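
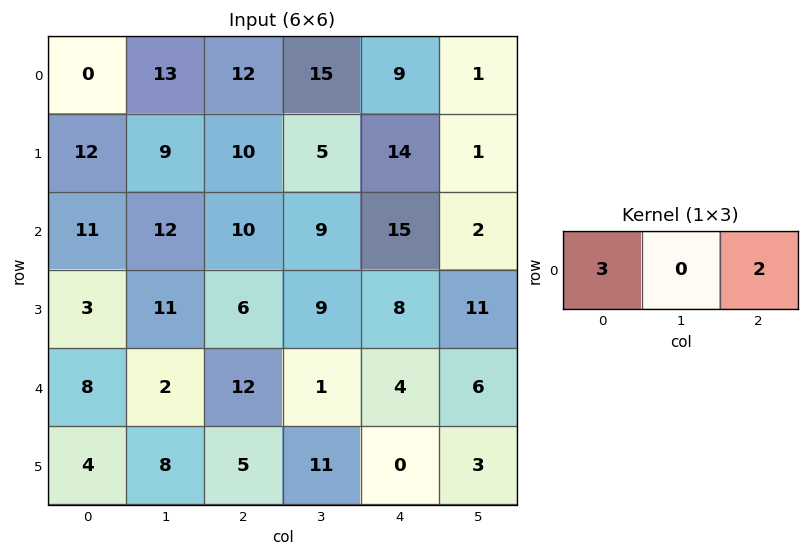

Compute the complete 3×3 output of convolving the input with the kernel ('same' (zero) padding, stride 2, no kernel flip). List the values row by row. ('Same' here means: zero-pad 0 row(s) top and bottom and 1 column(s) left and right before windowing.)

26 69 47
24 54 31
4 8 15

Output[0,0]: The receptive field on the zero-padded input at this output position is [0 0 13]. Elementwise product with the kernel and sum: 0·3 + 13·2.
Output[0,1]: The receptive field on the zero-padded input at this output position is [13 12 15]. Elementwise product with the kernel and sum: 13·3 + 15·2.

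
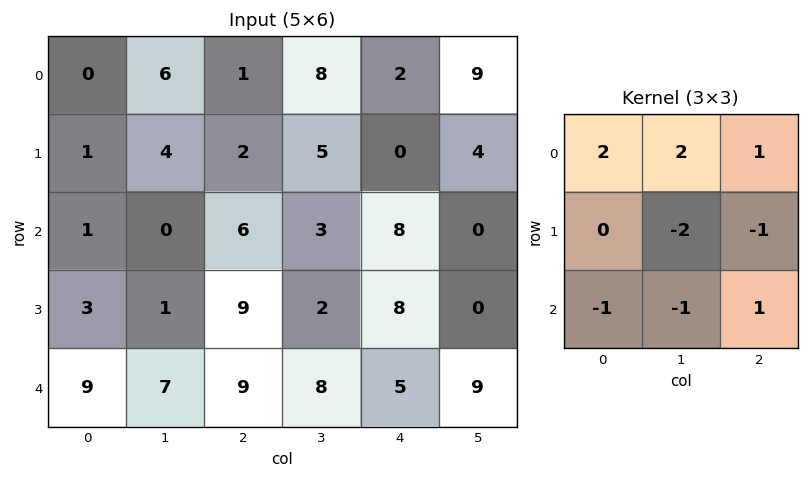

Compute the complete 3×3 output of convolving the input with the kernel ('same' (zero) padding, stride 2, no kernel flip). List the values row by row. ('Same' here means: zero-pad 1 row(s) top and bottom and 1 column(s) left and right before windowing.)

-3 -11 -14
2 -6 -12
-18 -4 1

Output[0,0]: The receptive field on the zero-padded input at this output position is [0 0 0 / 0 0 6 / 0 1 4]. Elementwise product with the kernel and sum: 0·2 + 0·2 + 0·1 + 0·-2 + 6·-1 + 0·-1 + 1·-1 + 4·1.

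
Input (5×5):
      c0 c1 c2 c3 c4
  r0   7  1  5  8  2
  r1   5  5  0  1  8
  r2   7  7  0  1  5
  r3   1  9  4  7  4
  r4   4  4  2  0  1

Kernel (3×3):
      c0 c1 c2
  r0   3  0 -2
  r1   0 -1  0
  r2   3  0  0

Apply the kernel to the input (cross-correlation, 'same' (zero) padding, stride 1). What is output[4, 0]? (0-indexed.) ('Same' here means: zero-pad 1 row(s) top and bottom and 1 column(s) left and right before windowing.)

-22

The receptive field on the zero-padded input at this output position is [0 1 9 / 0 4 4 / 0 0 0]. Elementwise product with the kernel and sum: 0·3 + 9·-2 + 4·-1 + 0·3.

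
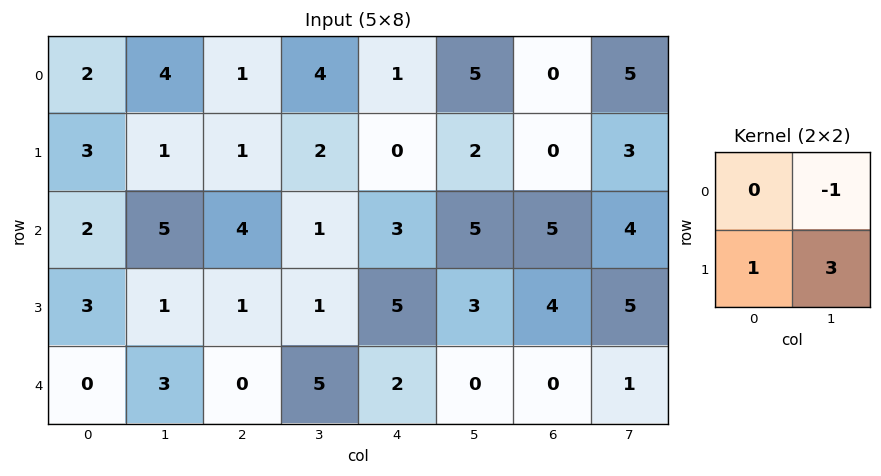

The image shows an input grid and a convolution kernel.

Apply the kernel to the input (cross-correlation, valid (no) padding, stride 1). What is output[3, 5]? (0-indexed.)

-4

The receptive field on the input at this output position is [3 4 / 0 0]. Elementwise product with the kernel and sum: 4·-1 + 0·1 + 0·3.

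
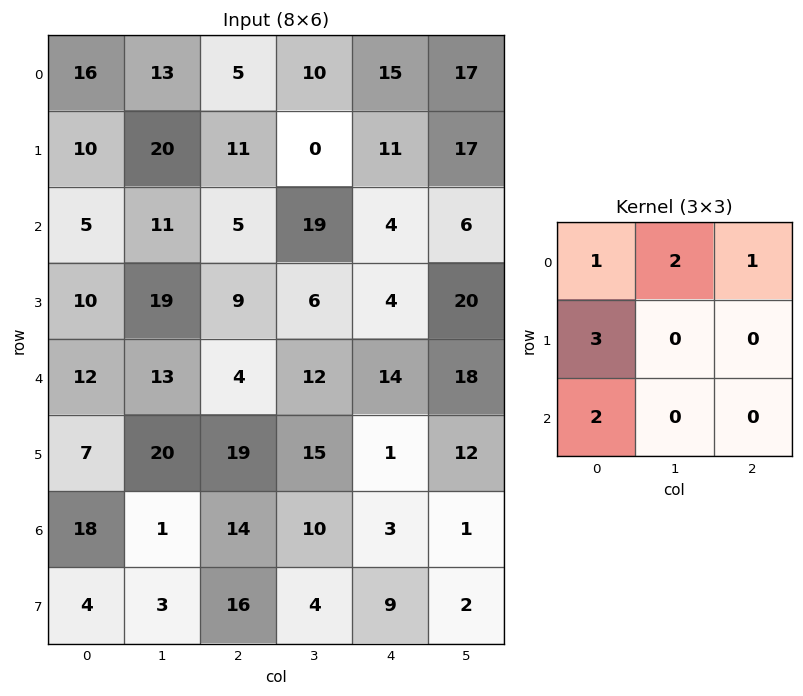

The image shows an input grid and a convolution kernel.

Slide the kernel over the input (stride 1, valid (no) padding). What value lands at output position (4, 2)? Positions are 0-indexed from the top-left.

127

The receptive field on the input at this output position is [4 12 14 / 19 15 1 / 14 10 3]. Elementwise product with the kernel and sum: 4·1 + 12·2 + 14·1 + 19·3 + 14·2.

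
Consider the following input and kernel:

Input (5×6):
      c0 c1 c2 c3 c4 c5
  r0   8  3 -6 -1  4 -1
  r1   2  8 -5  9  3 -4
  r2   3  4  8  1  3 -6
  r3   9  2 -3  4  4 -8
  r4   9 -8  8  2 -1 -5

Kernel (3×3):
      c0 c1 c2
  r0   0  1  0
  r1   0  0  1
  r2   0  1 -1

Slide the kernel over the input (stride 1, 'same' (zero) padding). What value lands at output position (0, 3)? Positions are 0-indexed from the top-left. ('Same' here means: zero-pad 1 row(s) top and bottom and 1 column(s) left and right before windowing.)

10

The receptive field on the zero-padded input at this output position is [0 0 0 / -6 -1 4 / -5 9 3]. Elementwise product with the kernel and sum: 0·1 + 4·1 + 9·1 + 3·-1.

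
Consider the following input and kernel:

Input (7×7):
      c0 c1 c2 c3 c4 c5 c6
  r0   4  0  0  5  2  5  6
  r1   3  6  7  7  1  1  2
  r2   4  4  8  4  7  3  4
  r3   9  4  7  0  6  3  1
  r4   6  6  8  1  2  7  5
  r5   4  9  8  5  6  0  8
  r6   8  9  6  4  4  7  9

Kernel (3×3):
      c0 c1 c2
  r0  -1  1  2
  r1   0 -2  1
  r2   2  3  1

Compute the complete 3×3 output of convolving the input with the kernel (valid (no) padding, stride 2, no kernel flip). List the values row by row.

19 31 42
53 37 29
55 21 61

Output[0,0]: The receptive field on the input at this output position is [4 0 0 / 3 6 7 / 4 4 8]. Elementwise product with the kernel and sum: 4·-1 + 0·1 + 0·2 + 6·-2 + 7·1 + 4·2 + 4·3 + 8·1.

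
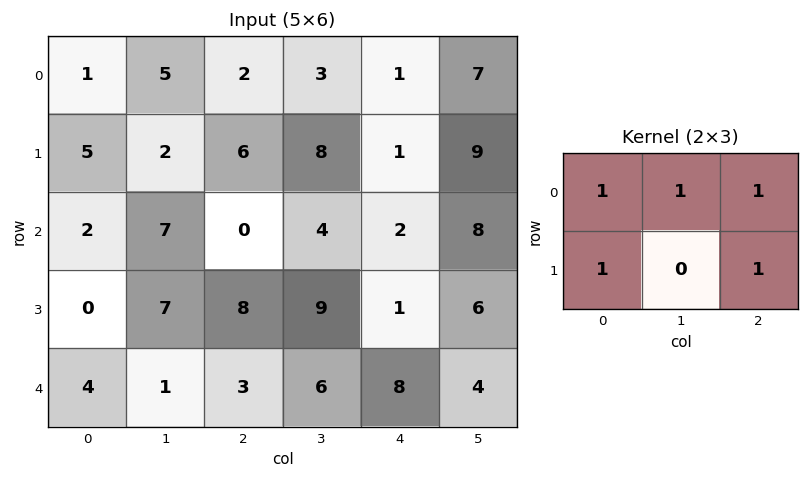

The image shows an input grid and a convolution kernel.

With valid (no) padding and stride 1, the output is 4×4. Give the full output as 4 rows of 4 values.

Output[0,0]: The receptive field on the input at this output position is [1 5 2 / 5 2 6]. Elementwise product with the kernel and sum: 1·1 + 5·1 + 2·1 + 5·1 + 6·1.
Output[0,1]: The receptive field on the input at this output position is [5 2 3 / 2 6 8]. Elementwise product with the kernel and sum: 5·1 + 2·1 + 3·1 + 2·1 + 8·1.

19 20 13 28
15 27 17 30
17 27 15 29
22 31 29 26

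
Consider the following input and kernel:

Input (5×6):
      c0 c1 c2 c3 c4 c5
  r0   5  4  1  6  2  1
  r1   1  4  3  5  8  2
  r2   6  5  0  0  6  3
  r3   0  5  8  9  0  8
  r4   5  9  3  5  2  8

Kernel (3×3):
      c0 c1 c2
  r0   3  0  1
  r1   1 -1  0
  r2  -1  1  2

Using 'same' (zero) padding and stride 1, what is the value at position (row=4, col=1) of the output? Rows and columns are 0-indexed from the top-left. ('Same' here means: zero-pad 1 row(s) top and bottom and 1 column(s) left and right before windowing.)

4

The receptive field on the zero-padded input at this output position is [0 5 8 / 5 9 3 / 0 0 0]. Elementwise product with the kernel and sum: 0·3 + 8·1 + 5·1 + 9·-1 + 0·-1 + 0·1 + 0·2.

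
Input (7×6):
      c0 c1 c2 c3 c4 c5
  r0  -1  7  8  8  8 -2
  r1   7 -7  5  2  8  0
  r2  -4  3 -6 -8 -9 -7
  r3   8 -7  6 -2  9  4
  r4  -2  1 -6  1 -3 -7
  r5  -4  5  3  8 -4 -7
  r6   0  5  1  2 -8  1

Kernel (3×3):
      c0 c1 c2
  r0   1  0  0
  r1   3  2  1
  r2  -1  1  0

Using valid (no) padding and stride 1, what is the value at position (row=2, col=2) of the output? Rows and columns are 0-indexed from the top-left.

24

The receptive field on the input at this output position is [-6 -8 -9 / 6 -2 9 / -6 1 -3]. Elementwise product with the kernel and sum: -6·1 + 6·3 + -2·2 + 9·1 + -6·-1 + 1·1.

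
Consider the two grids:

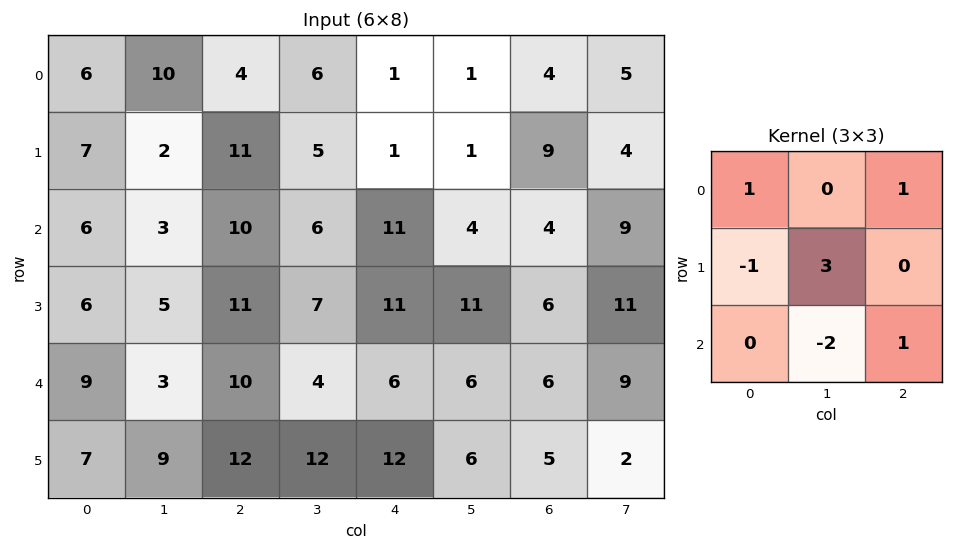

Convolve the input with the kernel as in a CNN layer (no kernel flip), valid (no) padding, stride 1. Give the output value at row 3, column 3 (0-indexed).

The receptive field on the input at this output position is [7 11 11 / 4 6 6 / 12 12 6]. Elementwise product with the kernel and sum: 7·1 + 11·1 + 4·-1 + 6·3 + 12·-2 + 6·1.

14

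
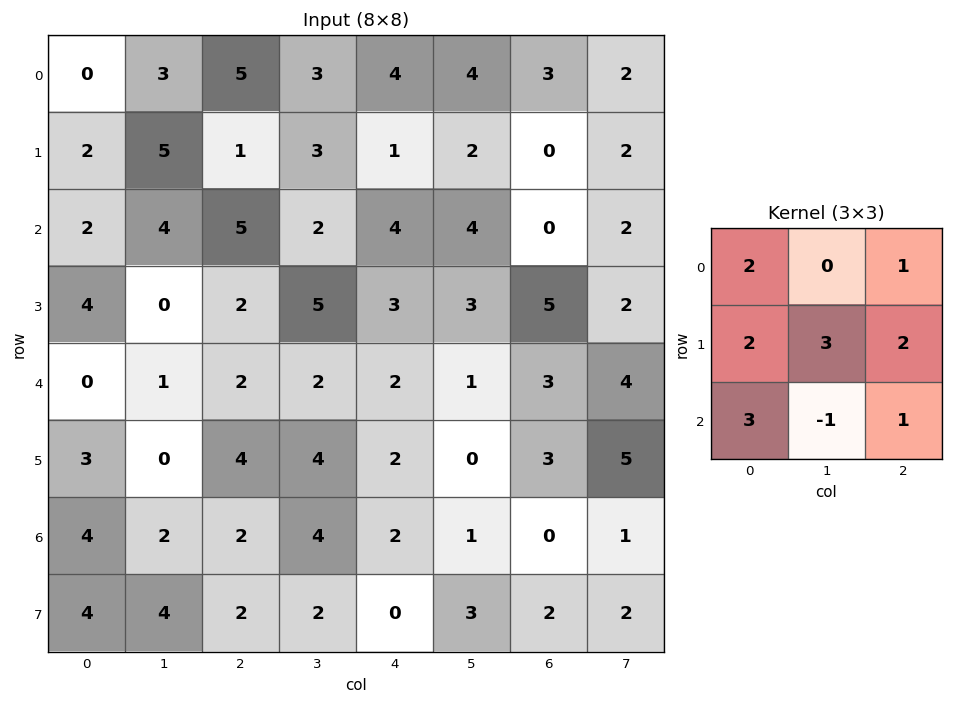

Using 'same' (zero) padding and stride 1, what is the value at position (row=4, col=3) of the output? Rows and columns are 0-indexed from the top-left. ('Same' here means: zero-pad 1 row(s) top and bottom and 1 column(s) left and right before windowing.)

31

The receptive field on the zero-padded input at this output position is [2 5 3 / 2 2 2 / 4 4 2]. Elementwise product with the kernel and sum: 2·2 + 3·1 + 2·2 + 2·3 + 2·2 + 4·3 + 4·-1 + 2·1.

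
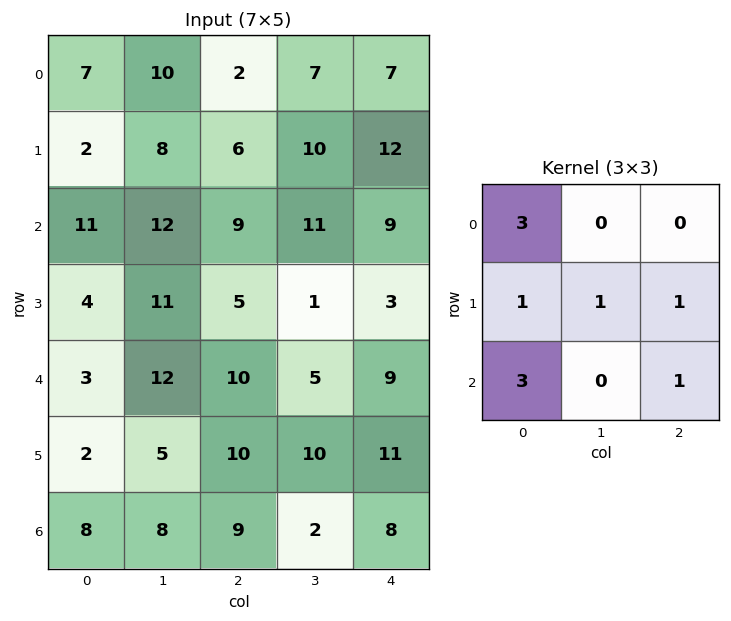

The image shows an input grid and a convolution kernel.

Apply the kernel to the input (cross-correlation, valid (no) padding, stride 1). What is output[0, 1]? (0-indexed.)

101

The receptive field on the input at this output position is [10 2 7 / 8 6 10 / 12 9 11]. Elementwise product with the kernel and sum: 10·3 + 8·1 + 6·1 + 10·1 + 12·3 + 11·1.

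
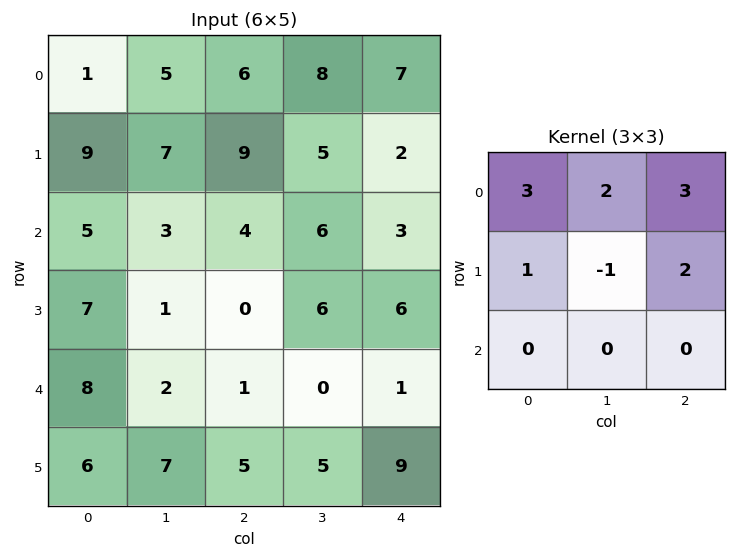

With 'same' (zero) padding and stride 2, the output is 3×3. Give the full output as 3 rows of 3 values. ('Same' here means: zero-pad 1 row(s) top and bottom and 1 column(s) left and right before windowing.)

Output[0,0]: The receptive field on the zero-padded input at this output position is [0 0 0 / 0 1 5 / 0 9 7]. Elementwise product with the kernel and sum: 0·3 + 0·2 + 0·3 + 0·1 + 1·-1 + 5·2.

9 15 1
40 65 22
13 22 29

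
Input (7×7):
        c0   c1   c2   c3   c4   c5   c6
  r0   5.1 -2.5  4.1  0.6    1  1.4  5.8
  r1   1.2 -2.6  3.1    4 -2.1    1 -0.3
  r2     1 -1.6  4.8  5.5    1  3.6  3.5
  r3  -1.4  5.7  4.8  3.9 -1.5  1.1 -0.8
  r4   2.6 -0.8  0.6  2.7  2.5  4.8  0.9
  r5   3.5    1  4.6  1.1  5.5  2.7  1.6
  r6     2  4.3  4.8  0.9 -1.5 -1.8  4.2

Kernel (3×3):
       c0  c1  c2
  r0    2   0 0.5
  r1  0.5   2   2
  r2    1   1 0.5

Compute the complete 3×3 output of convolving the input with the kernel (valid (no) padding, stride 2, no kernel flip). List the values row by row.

Output[0,0]: The receptive field on the input at this output position is [5.1 -2.5 4.1 / 1.2 -2.6 3.1 / 1 -1.6 4.8]. Elementwise product with the kernel and sum: 5.1·2 + 4.1·0.5 + 1.2·0.5 + -2.6·2 + 3.1·2 + 1·1 + -1.6·1 + 4.8·0.5.
Output[0,1]: The receptive field on the input at this output position is [4.1 0.6 1 / 3.1 4 -2.1 / 4.8 5.5 1]. Elementwise product with the kernel and sum: 4.1·2 + 1·0.5 + 3.1·0.5 + 4·2 + -2.1·2 + 4.8·1 + 5.5·1 + 1·0.5.

15.65 24.85 11.6
26.8 21.85 11.35
27.15 22.9 15.6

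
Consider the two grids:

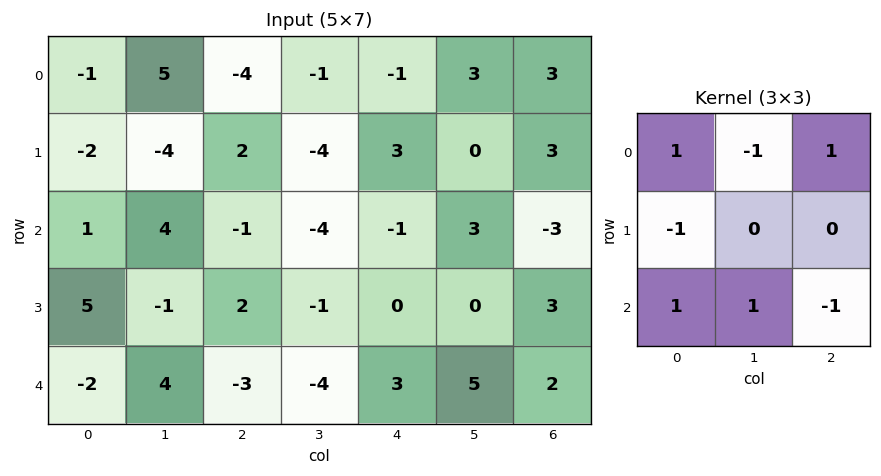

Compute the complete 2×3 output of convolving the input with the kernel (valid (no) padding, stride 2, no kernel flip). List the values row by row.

Output[0,0]: The receptive field on the input at this output position is [-1 5 -4 / -2 -4 2 / 1 4 -1]. Elementwise product with the kernel and sum: -1·1 + 5·-1 + -4·1 + -2·-1 + 1·1 + 4·1 + -1·-1.
Output[0,1]: The receptive field on the input at this output position is [-4 -1 -1 / 2 -4 3 / -1 -4 -1]. Elementwise product with the kernel and sum: -4·1 + -1·-1 + -1·1 + 2·-1 + -1·1 + -4·1 + -1·-1.

-2 -10 1
-4 -10 -1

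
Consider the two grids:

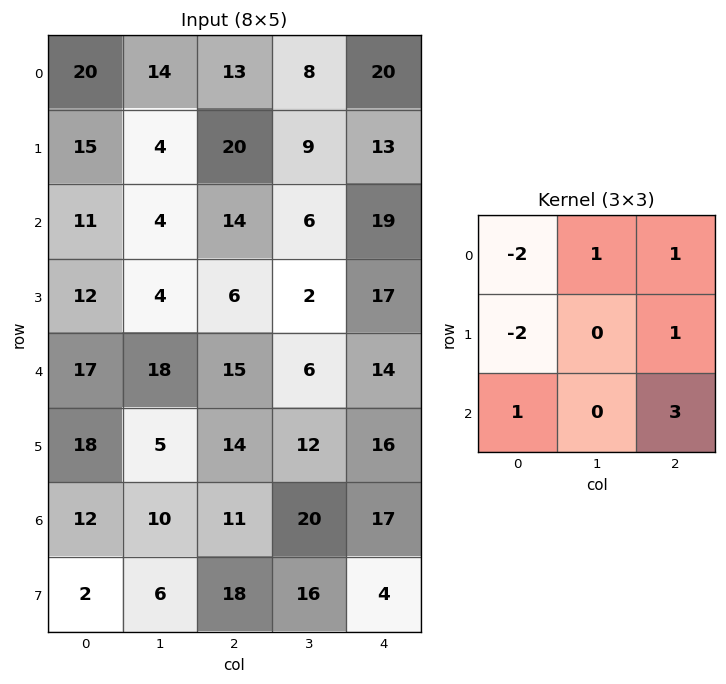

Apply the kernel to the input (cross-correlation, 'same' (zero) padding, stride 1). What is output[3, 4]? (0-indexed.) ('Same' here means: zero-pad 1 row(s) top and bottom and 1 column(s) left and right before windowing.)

9

The receptive field on the zero-padded input at this output position is [6 19 0 / 2 17 0 / 6 14 0]. Elementwise product with the kernel and sum: 6·-2 + 19·1 + 0·1 + 2·-2 + 0·1 + 6·1 + 0·3.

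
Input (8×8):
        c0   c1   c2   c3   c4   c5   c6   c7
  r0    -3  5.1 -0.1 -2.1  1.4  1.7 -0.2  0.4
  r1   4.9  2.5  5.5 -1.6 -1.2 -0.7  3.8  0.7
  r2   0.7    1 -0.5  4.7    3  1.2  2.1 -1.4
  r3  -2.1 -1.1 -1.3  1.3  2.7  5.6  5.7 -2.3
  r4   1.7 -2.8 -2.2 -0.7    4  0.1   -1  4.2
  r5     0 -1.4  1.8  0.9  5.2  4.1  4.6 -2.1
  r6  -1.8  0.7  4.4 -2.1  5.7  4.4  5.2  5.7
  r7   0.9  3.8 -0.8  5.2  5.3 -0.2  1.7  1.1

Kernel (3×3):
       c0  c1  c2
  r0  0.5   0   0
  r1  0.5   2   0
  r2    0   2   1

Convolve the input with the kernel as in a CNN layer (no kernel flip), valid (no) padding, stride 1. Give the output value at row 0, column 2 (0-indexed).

11.9

The receptive field on the input at this output position is [-0.1 -2.1 1.4 / 5.5 -1.6 -1.2 / -0.5 4.7 3]. Elementwise product with the kernel and sum: -0.1·0.5 + 5.5·0.5 + -1.6·2 + 4.7·2 + 3·1.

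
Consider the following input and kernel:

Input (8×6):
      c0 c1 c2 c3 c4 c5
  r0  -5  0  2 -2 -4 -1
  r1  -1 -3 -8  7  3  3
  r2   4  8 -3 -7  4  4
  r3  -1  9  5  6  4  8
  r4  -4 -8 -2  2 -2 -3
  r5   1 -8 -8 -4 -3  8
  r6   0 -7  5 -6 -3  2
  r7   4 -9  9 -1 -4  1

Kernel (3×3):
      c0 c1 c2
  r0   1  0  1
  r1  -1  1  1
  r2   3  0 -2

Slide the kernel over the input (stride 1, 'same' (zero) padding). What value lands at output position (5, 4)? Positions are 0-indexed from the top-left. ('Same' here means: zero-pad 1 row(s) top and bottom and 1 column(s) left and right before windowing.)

-14

The receptive field on the zero-padded input at this output position is [2 -2 -3 / -4 -3 8 / -6 -3 2]. Elementwise product with the kernel and sum: 2·1 + -3·1 + -4·-1 + -3·1 + 8·1 + -6·3 + 2·-2.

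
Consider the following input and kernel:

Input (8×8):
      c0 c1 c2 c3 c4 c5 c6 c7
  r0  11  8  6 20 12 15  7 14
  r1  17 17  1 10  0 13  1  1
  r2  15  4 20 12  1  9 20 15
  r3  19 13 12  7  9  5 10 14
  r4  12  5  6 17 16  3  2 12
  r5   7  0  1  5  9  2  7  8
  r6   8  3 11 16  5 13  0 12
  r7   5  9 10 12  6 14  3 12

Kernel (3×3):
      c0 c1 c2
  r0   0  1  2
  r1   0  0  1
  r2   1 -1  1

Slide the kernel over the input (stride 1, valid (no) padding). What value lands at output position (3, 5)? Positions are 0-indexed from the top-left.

53

The receptive field on the input at this output position is [5 10 14 / 3 2 12 / 2 7 8]. Elementwise product with the kernel and sum: 10·1 + 14·2 + 12·1 + 2·1 + 7·-1 + 8·1.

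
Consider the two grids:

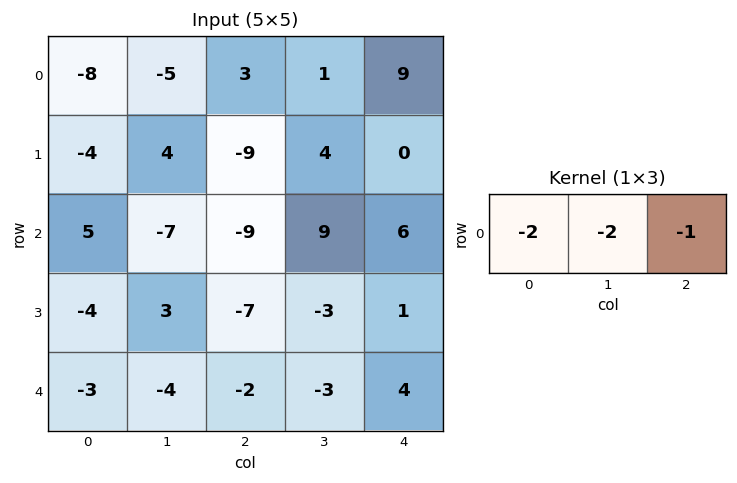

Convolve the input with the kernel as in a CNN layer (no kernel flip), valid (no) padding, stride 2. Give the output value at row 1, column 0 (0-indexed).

The receptive field on the input at this output position is [5 -7 -9]. Elementwise product with the kernel and sum: 5·-2 + -7·-2 + -9·-1.

13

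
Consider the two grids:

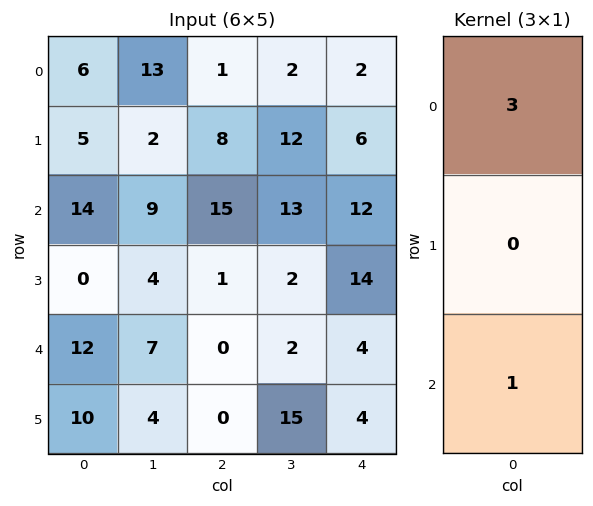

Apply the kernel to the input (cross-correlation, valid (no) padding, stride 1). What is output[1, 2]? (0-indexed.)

25

The receptive field on the input at this output position is [8 / 15 / 1]. Elementwise product with the kernel and sum: 8·3 + 1·1.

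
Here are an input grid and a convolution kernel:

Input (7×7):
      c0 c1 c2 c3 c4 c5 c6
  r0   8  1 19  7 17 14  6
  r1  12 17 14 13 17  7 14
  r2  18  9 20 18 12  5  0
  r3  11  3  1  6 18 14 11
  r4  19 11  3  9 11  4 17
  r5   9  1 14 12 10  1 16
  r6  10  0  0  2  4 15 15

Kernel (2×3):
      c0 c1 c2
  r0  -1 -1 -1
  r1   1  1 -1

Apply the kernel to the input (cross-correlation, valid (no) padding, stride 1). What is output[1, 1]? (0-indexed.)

-33

The receptive field on the input at this output position is [17 14 13 / 9 20 18]. Elementwise product with the kernel and sum: 17·-1 + 14·-1 + 13·-1 + 9·1 + 20·1 + 18·-1.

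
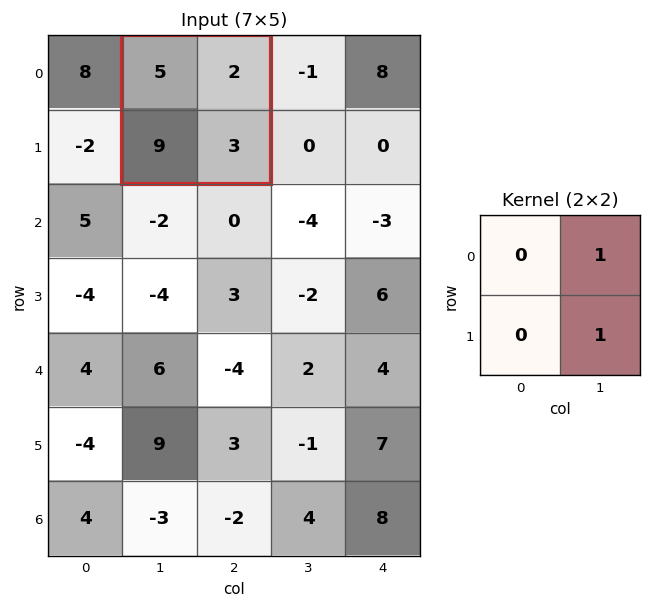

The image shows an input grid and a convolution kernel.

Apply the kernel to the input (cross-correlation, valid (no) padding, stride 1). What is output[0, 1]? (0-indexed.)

The receptive field on the input at this output position is [5 2 / 9 3]. Elementwise product with the kernel and sum: 2·1 + 3·1.

5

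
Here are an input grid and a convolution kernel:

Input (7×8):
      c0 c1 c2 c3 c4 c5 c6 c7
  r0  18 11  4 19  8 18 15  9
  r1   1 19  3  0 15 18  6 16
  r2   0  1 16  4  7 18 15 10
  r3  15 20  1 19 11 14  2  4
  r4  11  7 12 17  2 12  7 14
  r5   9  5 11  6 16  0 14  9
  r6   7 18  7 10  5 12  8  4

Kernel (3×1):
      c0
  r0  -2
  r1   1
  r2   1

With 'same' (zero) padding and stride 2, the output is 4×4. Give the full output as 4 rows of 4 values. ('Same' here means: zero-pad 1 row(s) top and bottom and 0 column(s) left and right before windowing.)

19 7 23 21
13 11 -12 5
-10 21 -4 17
-11 -15 -27 -20

Output[0,0]: The receptive field on the zero-padded input at this output position is [0 / 18 / 1]. Elementwise product with the kernel and sum: 0·-2 + 18·1 + 1·1.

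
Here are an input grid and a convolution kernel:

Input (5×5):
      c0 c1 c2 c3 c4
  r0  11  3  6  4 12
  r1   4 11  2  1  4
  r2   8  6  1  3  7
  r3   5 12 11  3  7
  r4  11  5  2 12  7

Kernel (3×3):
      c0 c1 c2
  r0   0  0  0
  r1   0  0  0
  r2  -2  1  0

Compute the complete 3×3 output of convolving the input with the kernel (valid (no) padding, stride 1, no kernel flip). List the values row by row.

Output[0,0]: The receptive field on the input at this output position is [11 3 6 / 4 11 2 / 8 6 1]. Elementwise product with the kernel and sum: 8·-2 + 6·1.
Output[0,1]: The receptive field on the input at this output position is [3 6 4 / 11 2 1 / 6 1 3]. Elementwise product with the kernel and sum: 6·-2 + 1·1.

-10 -11 1
2 -13 -19
-17 -8 8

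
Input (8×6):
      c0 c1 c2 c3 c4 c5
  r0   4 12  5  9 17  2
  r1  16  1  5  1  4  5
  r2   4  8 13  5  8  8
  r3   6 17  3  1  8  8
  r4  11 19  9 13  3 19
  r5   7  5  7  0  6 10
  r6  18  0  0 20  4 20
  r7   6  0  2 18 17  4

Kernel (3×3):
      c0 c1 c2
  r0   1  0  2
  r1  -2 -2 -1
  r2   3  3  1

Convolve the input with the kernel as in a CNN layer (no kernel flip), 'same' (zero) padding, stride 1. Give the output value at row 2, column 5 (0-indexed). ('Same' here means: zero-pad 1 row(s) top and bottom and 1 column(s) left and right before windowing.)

20

The receptive field on the zero-padded input at this output position is [4 5 0 / 8 8 0 / 8 8 0]. Elementwise product with the kernel and sum: 4·1 + 0·2 + 8·-2 + 8·-2 + 0·-1 + 8·3 + 8·3 + 0·1.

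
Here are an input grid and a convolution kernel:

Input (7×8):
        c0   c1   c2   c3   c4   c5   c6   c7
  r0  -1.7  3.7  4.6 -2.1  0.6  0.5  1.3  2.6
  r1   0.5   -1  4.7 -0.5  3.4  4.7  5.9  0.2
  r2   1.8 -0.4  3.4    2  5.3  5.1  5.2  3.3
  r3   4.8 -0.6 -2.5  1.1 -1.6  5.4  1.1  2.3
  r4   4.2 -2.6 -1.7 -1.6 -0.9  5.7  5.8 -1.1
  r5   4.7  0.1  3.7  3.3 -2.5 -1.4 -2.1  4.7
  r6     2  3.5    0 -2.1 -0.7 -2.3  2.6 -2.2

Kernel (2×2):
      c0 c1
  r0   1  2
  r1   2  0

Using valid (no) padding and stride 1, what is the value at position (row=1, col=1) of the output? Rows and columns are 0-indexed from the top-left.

7.6

The receptive field on the input at this output position is [-1 4.7 / -0.4 3.4]. Elementwise product with the kernel and sum: -1·1 + 4.7·2 + -0.4·2.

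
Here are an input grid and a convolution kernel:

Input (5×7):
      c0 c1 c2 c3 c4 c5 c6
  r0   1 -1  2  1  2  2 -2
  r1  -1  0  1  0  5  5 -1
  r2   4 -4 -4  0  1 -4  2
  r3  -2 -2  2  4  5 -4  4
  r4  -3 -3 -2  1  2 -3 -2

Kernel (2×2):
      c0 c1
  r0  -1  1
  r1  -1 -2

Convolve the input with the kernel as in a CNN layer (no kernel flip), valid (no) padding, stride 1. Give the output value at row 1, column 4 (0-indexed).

The receptive field on the input at this output position is [5 5 / 1 -4]. Elementwise product with the kernel and sum: 5·-1 + 5·1 + 1·-1 + -4·-2.

7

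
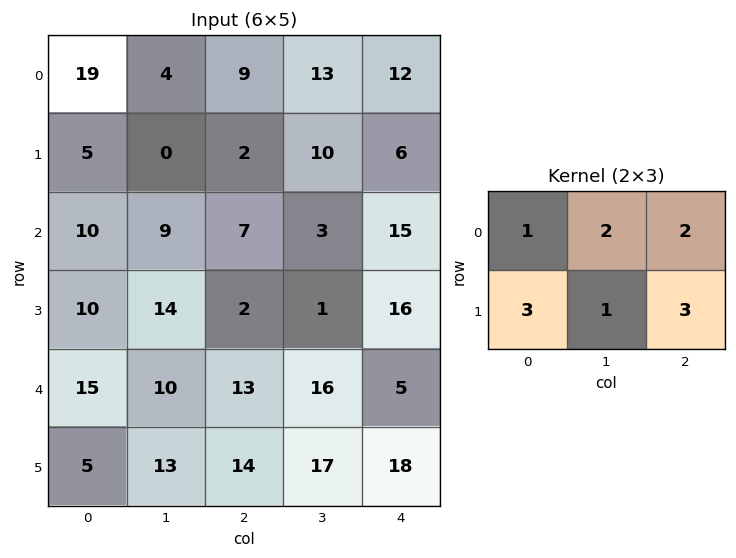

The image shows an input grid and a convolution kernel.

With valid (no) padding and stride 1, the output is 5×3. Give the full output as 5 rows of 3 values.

Output[0,0]: The receptive field on the input at this output position is [19 4 9 / 5 0 2]. Elementwise product with the kernel and sum: 19·1 + 4·2 + 9·2 + 5·3 + 0·1 + 2·3.

66 80 93
69 67 103
92 76 98
136 111 106
131 172 168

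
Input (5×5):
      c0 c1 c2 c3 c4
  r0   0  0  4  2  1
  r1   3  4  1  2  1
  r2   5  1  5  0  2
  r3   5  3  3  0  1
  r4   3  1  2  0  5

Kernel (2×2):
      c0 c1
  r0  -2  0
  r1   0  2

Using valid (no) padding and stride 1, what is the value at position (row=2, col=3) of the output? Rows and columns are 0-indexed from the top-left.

The receptive field on the input at this output position is [0 2 / 0 1]. Elementwise product with the kernel and sum: 0·-2 + 1·2.

2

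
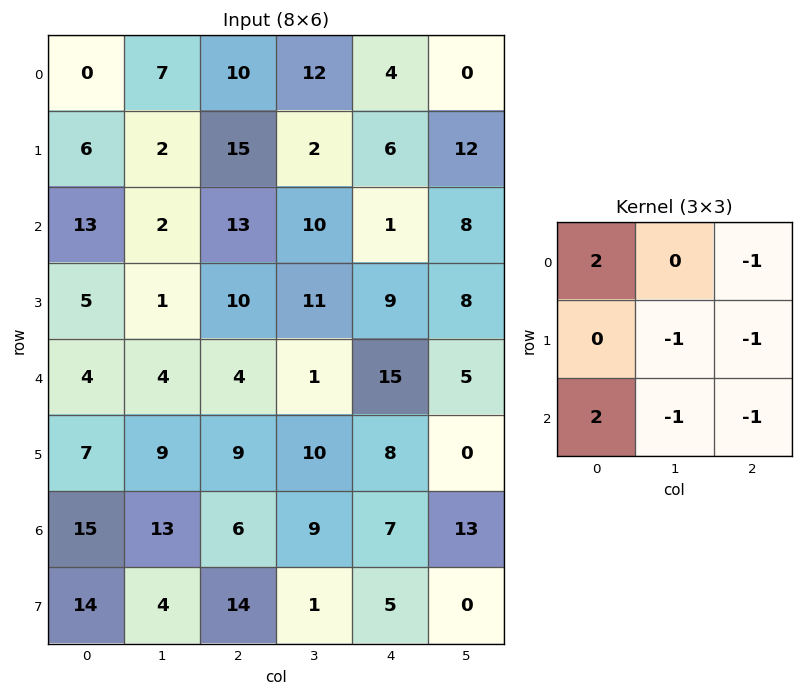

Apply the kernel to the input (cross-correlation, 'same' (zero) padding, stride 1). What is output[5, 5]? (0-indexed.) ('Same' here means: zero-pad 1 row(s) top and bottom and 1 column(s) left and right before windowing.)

31

The receptive field on the zero-padded input at this output position is [15 5 0 / 8 0 0 / 7 13 0]. Elementwise product with the kernel and sum: 15·2 + 0·-1 + 0·-1 + 0·-1 + 7·2 + 13·-1 + 0·-1.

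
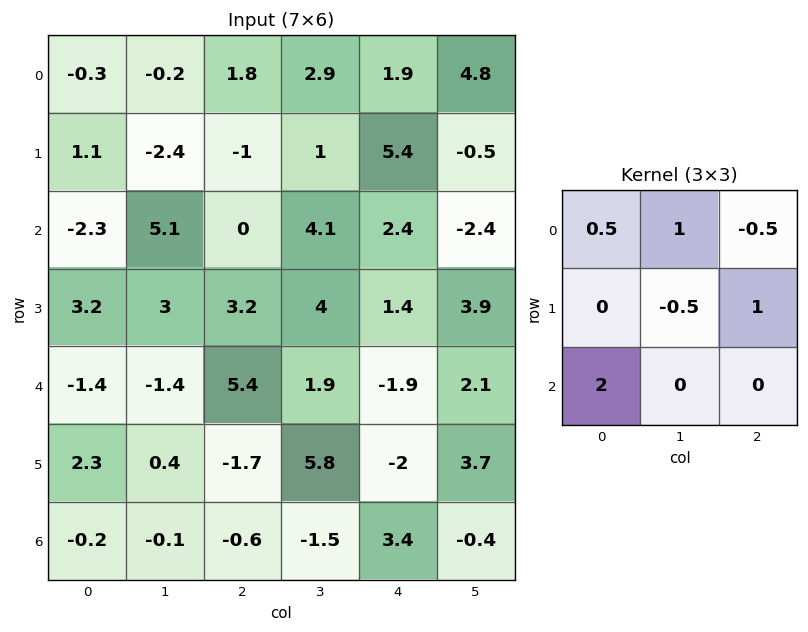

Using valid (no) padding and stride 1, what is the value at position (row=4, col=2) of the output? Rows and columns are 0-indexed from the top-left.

The receptive field on the input at this output position is [5.4 1.9 -1.9 / -1.7 5.8 -2 / -0.6 -1.5 3.4]. Elementwise product with the kernel and sum: 5.4·0.5 + 1.9·1 + -1.9·-0.5 + 5.8·-0.5 + -2·1 + -0.6·2.

-0.55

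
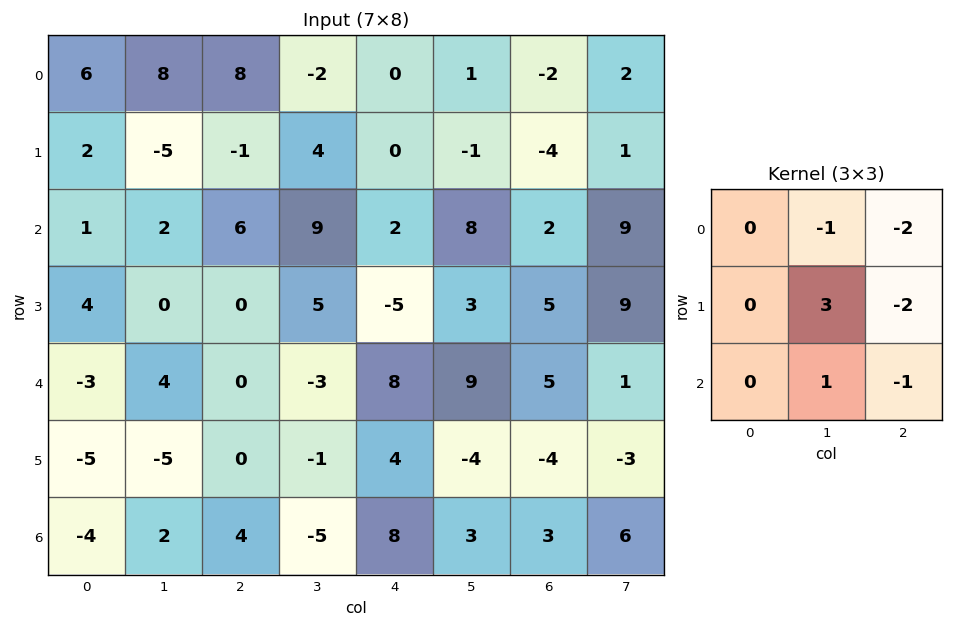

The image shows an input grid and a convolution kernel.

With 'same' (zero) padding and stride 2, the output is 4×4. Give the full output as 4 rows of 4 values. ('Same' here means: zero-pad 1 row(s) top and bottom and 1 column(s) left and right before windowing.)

9 23 -1 -15
11 -12 -16 -14
-21 -3 13 -11
-1 24 22 7

Output[0,0]: The receptive field on the zero-padded input at this output position is [0 0 0 / 0 6 8 / 0 2 -5]. Elementwise product with the kernel and sum: 0·-1 + 0·-2 + 6·3 + 8·-2 + 2·1 + -5·-1.
Output[0,1]: The receptive field on the zero-padded input at this output position is [0 0 0 / 8 8 -2 / -5 -1 4]. Elementwise product with the kernel and sum: 0·-1 + 0·-2 + 8·3 + -2·-2 + -1·1 + 4·-1.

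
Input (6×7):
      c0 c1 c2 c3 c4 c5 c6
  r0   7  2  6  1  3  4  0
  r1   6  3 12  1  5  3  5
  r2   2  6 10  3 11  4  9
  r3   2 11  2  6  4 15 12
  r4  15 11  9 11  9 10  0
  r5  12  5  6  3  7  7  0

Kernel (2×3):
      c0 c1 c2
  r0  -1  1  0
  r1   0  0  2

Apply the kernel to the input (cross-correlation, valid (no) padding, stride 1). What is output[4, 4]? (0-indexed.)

1

The receptive field on the input at this output position is [9 10 0 / 7 7 0]. Elementwise product with the kernel and sum: 9·-1 + 10·1 + 0·2.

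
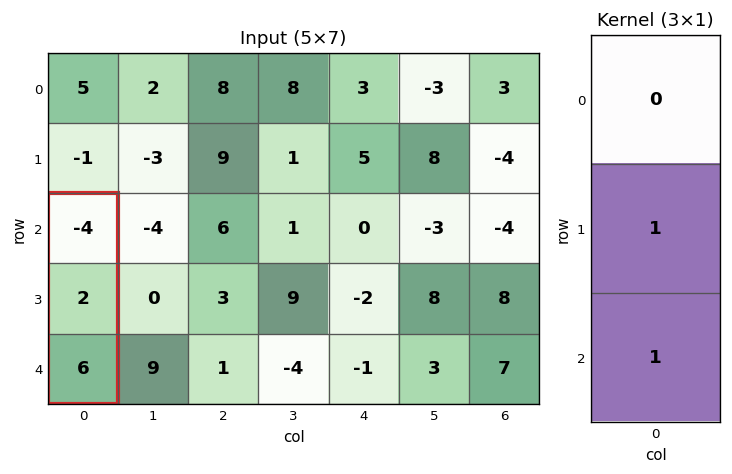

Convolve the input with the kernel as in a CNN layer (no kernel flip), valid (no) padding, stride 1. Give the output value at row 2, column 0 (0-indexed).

8

The receptive field on the input at this output position is [-4 / 2 / 6]. Elementwise product with the kernel and sum: 2·1 + 6·1.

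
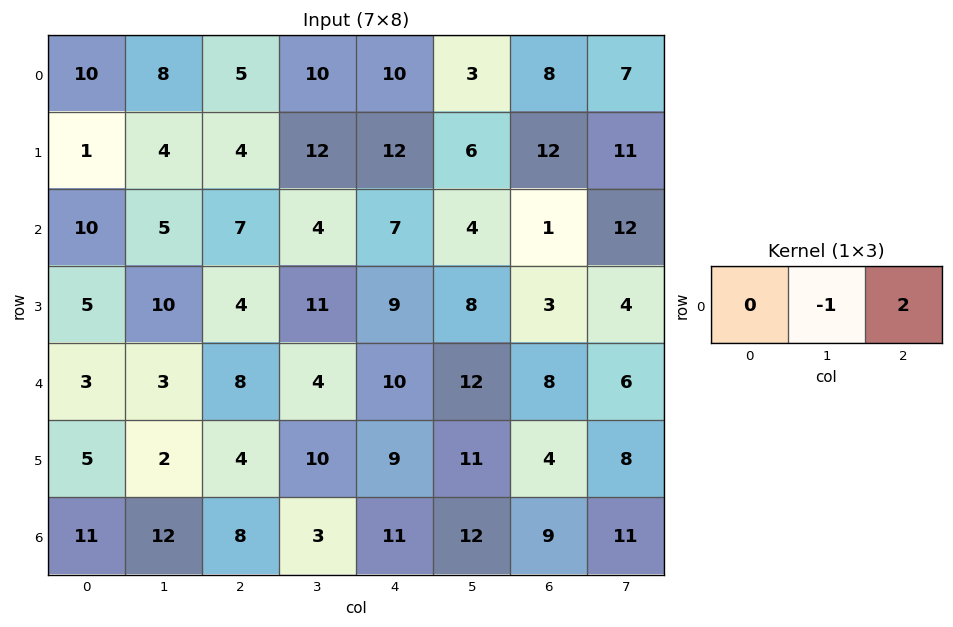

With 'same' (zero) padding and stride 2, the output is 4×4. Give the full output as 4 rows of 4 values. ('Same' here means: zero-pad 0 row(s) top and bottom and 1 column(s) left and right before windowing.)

6 15 -4 6
0 1 1 23
3 0 14 4
13 -2 13 13

Output[0,0]: The receptive field on the zero-padded input at this output position is [0 10 8]. Elementwise product with the kernel and sum: 10·-1 + 8·2.
Output[0,1]: The receptive field on the zero-padded input at this output position is [8 5 10]. Elementwise product with the kernel and sum: 5·-1 + 10·2.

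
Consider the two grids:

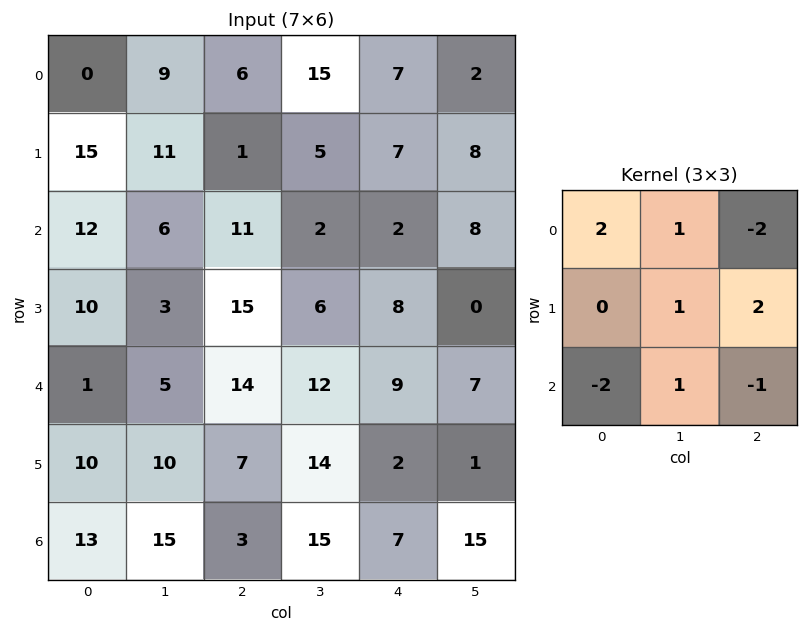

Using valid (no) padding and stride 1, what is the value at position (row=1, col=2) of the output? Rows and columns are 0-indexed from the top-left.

-33

The receptive field on the input at this output position is [1 5 7 / 11 2 2 / 15 6 8]. Elementwise product with the kernel and sum: 1·2 + 5·1 + 7·-2 + 2·1 + 2·2 + 15·-2 + 6·1 + 8·-1.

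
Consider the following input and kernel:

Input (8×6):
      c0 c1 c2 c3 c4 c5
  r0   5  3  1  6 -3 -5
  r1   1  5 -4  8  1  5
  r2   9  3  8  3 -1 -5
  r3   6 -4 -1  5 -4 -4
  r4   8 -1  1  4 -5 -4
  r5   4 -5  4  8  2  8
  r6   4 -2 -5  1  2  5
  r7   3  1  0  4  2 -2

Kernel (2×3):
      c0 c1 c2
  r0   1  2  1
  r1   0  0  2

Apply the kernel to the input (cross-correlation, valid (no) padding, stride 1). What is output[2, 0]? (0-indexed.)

The receptive field on the input at this output position is [9 3 8 / 6 -4 -1]. Elementwise product with the kernel and sum: 9·1 + 3·2 + 8·1 + -1·2.

21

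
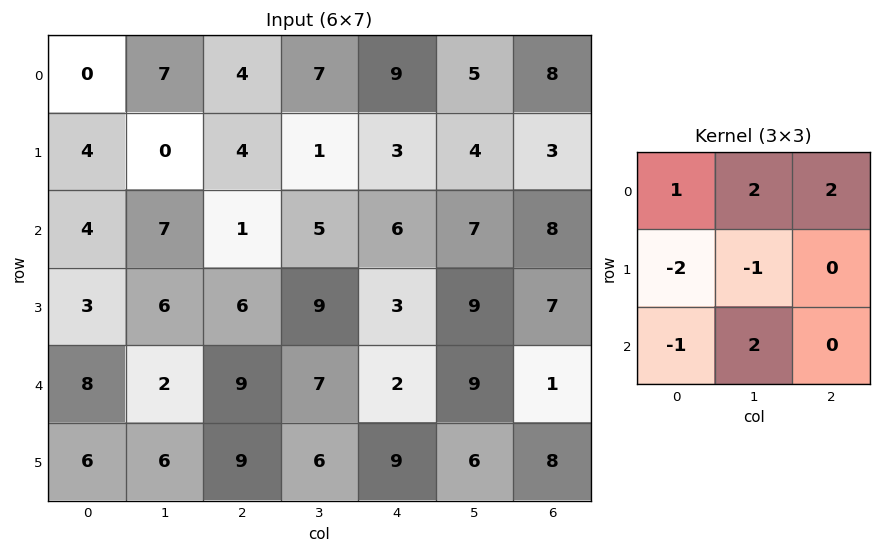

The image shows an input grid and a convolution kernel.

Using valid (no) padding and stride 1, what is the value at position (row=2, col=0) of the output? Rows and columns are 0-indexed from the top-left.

The receptive field on the input at this output position is [4 7 1 / 3 6 6 / 8 2 9]. Elementwise product with the kernel and sum: 4·1 + 7·2 + 1·2 + 3·-2 + 6·-1 + 8·-1 + 2·2.

4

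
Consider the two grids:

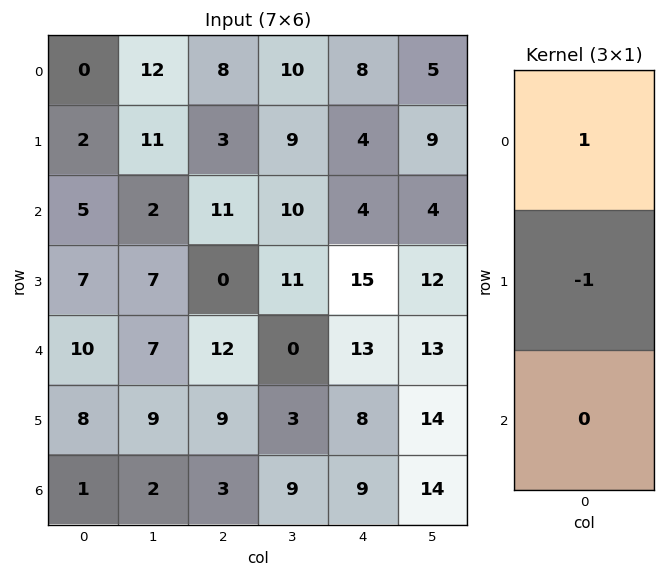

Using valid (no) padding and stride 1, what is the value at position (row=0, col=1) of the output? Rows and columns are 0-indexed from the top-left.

The receptive field on the input at this output position is [12 / 11 / 2]. Elementwise product with the kernel and sum: 12·1 + 11·-1.

1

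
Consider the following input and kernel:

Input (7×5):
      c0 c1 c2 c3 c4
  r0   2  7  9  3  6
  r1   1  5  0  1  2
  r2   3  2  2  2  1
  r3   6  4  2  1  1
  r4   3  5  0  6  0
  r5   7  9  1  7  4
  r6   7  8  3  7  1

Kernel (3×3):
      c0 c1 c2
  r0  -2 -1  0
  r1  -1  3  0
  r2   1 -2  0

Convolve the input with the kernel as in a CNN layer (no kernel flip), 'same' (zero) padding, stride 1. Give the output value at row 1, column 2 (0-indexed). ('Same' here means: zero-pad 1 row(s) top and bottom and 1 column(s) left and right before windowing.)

-30

The receptive field on the zero-padded input at this output position is [7 9 3 / 5 0 1 / 2 2 2]. Elementwise product with the kernel and sum: 7·-2 + 9·-1 + 5·-1 + 0·3 + 2·1 + 2·-2.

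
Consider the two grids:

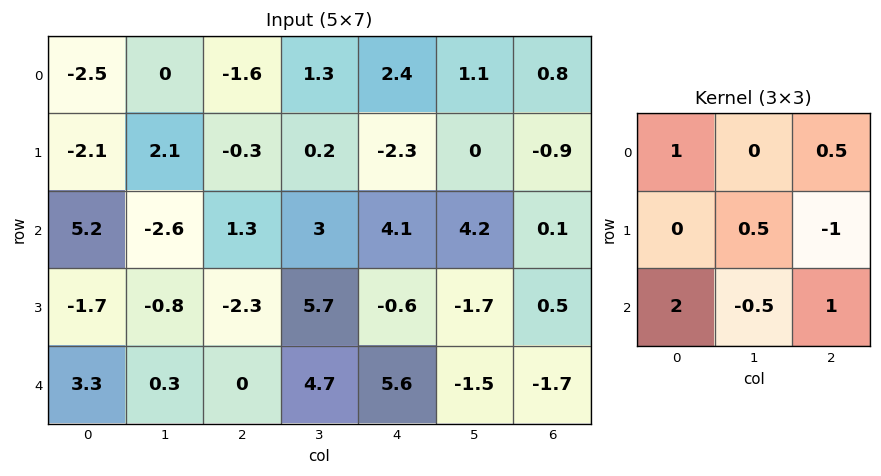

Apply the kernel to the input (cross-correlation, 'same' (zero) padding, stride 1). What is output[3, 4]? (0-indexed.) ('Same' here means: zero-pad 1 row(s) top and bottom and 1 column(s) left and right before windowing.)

The receptive field on the zero-padded input at this output position is [3 4.1 4.2 / 5.7 -0.6 -1.7 / 4.7 5.6 -1.5]. Elementwise product with the kernel and sum: 3·1 + 4.2·0.5 + -0.6·0.5 + -1.7·-1 + 4.7·2 + 5.6·-0.5 + -1.5·1.

11.6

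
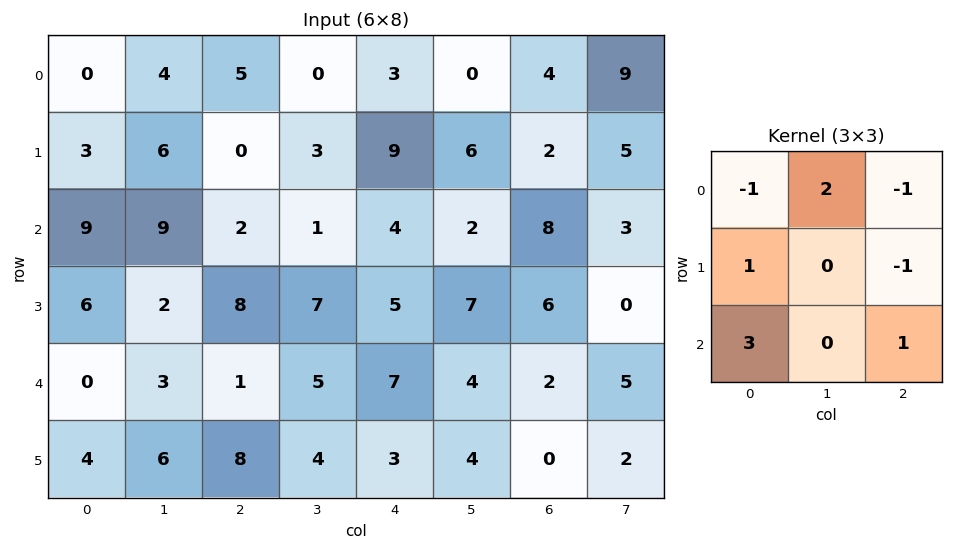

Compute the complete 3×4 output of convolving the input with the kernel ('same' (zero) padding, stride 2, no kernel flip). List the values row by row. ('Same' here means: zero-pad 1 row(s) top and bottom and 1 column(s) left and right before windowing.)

2 25 15 14
-7 12 36 13
13 27 13 18

Output[0,0]: The receptive field on the zero-padded input at this output position is [0 0 0 / 0 0 4 / 0 3 6]. Elementwise product with the kernel and sum: 0·-1 + 0·2 + 0·-1 + 0·1 + 4·-1 + 0·3 + 6·1.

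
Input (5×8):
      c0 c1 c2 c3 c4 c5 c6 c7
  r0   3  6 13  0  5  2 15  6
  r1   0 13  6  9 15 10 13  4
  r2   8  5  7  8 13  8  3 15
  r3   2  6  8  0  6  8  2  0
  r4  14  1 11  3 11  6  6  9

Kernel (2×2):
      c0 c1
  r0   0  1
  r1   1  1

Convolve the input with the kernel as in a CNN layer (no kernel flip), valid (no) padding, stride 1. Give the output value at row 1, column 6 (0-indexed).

22

The receptive field on the input at this output position is [13 4 / 3 15]. Elementwise product with the kernel and sum: 4·1 + 3·1 + 15·1.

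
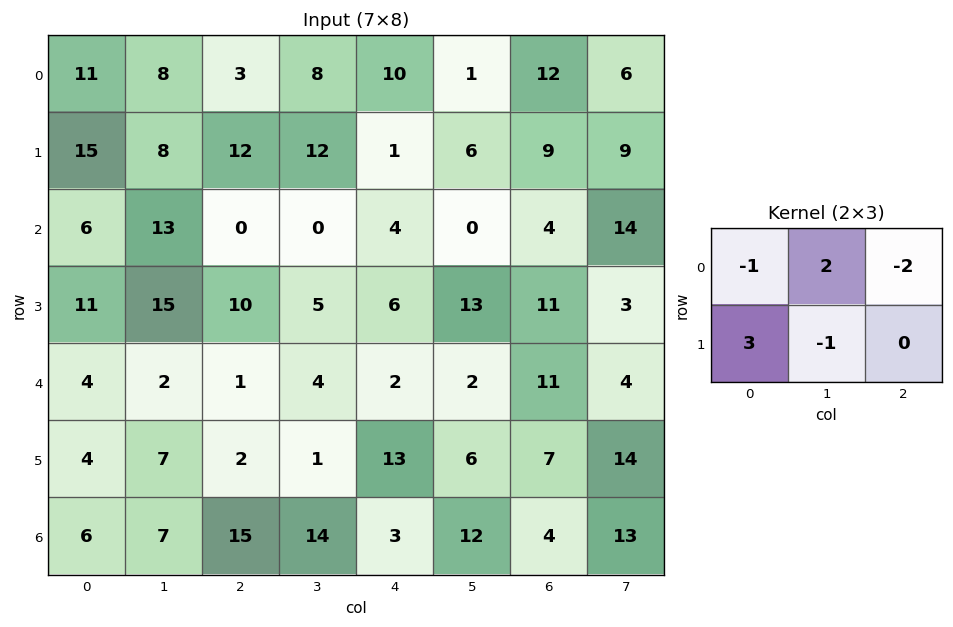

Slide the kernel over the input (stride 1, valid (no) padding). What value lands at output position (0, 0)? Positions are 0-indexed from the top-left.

36

The receptive field on the input at this output position is [11 8 3 / 15 8 12]. Elementwise product with the kernel and sum: 11·-1 + 8·2 + 3·-2 + 15·3 + 8·-1.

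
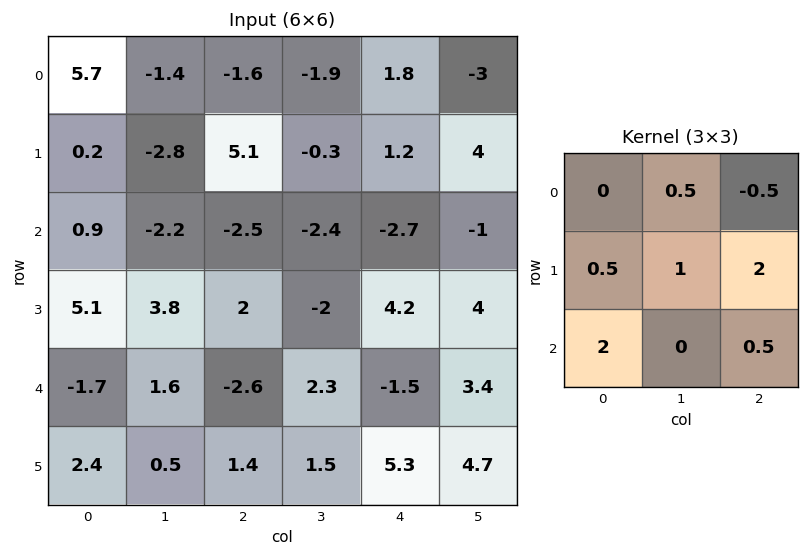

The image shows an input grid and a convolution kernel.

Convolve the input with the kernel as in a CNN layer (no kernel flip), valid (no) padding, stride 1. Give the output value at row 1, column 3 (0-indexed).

-9.3

The receptive field on the input at this output position is [-0.3 1.2 4 / -2.4 -2.7 -1 / -2 4.2 4]. Elementwise product with the kernel and sum: 1.2·0.5 + 4·-0.5 + -2.4·0.5 + -2.7·1 + -1·2 + -2·2 + 4·0.5.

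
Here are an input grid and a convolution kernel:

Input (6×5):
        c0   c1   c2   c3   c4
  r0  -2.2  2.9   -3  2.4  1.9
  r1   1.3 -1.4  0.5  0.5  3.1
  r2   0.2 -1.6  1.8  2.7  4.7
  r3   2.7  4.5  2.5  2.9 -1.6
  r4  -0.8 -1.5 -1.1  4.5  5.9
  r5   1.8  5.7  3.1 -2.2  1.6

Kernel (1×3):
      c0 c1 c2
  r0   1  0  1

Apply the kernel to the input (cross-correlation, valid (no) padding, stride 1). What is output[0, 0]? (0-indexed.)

The receptive field on the input at this output position is [-2.2 2.9 -3]. Elementwise product with the kernel and sum: -2.2·1 + -3·1.

-5.2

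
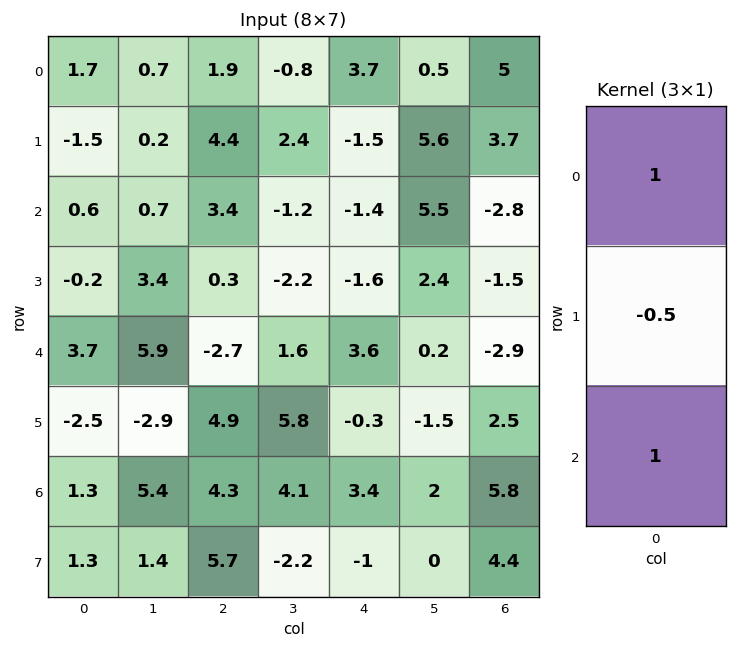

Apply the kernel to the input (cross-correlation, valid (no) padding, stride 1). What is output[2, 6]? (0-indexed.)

-4.95

The receptive field on the input at this output position is [-2.8 / -1.5 / -2.9]. Elementwise product with the kernel and sum: -2.8·1 + -1.5·-0.5 + -2.9·1.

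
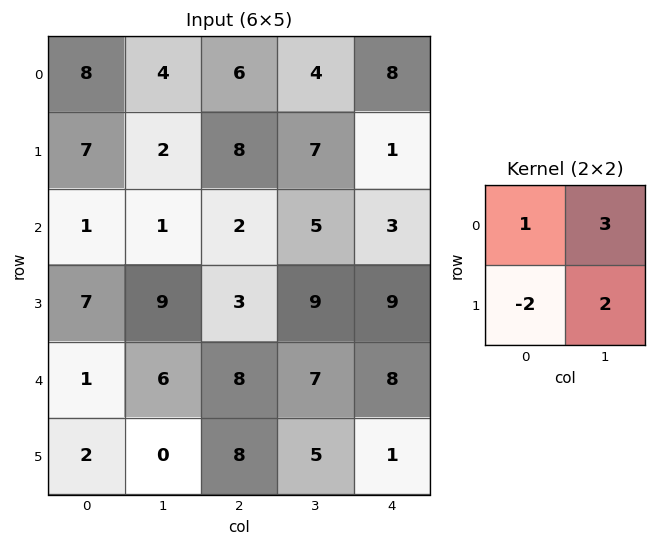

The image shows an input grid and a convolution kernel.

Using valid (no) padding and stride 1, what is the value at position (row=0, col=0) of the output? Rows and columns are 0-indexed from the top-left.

The receptive field on the input at this output position is [8 4 / 7 2]. Elementwise product with the kernel and sum: 8·1 + 4·3 + 7·-2 + 2·2.

10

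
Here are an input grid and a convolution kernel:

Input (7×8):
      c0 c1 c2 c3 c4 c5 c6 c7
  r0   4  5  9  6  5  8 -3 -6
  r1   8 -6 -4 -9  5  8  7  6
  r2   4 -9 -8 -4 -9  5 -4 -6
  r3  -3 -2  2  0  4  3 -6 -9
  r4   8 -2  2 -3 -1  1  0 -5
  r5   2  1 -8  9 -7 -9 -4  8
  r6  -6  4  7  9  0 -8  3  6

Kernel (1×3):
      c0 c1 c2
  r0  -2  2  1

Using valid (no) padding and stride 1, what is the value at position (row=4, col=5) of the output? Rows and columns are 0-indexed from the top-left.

-7

The receptive field on the input at this output position is [1 0 -5]. Elementwise product with the kernel and sum: 1·-2 + 0·2 + -5·1.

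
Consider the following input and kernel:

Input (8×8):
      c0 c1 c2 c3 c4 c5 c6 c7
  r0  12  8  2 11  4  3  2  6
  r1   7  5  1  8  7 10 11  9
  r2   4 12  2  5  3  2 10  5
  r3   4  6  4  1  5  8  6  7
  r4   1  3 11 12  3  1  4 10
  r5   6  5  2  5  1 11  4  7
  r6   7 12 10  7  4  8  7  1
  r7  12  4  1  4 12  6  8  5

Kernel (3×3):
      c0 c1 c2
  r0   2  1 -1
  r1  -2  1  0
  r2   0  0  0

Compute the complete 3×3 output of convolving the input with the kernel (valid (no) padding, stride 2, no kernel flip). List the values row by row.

21 17 5
16 -1 -4
-13 32 12

Output[0,0]: The receptive field on the input at this output position is [12 8 2 / 7 5 1 / 4 12 2]. Elementwise product with the kernel and sum: 12·2 + 8·1 + 2·-1 + 7·-2 + 5·1.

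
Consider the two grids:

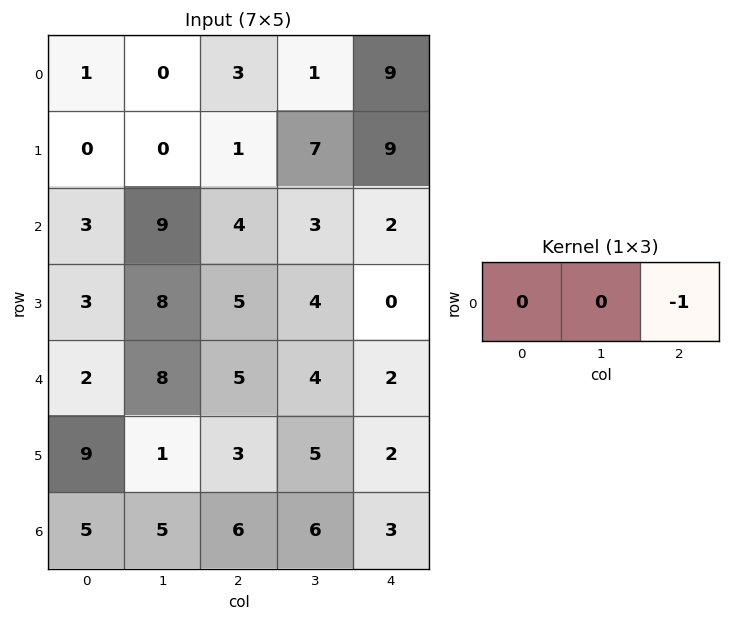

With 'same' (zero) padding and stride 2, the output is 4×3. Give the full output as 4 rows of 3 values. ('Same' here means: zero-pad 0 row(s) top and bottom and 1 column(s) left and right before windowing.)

0 -1 0
-9 -3 0
-8 -4 0
-5 -6 0

Output[0,0]: The receptive field on the zero-padded input at this output position is [0 1 0]. Elementwise product with the kernel and sum: 0·-1.
Output[0,1]: The receptive field on the zero-padded input at this output position is [0 3 1]. Elementwise product with the kernel and sum: 1·-1.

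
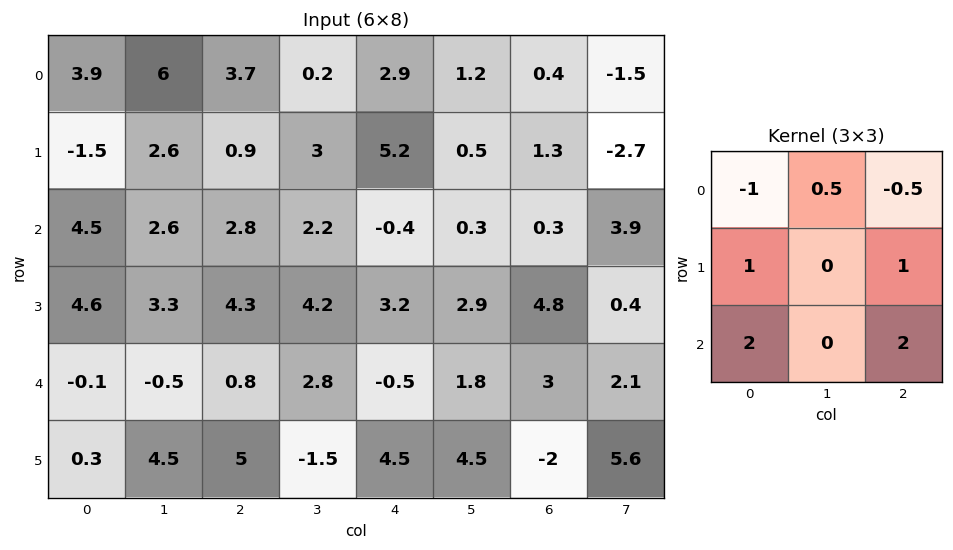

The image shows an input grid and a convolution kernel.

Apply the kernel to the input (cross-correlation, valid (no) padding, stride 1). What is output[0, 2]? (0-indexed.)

5.85

The receptive field on the input at this output position is [3.7 0.2 2.9 / 0.9 3 5.2 / 2.8 2.2 -0.4]. Elementwise product with the kernel and sum: 3.7·-1 + 0.2·0.5 + 2.9·-0.5 + 0.9·1 + 5.2·1 + 2.8·2 + -0.4·2.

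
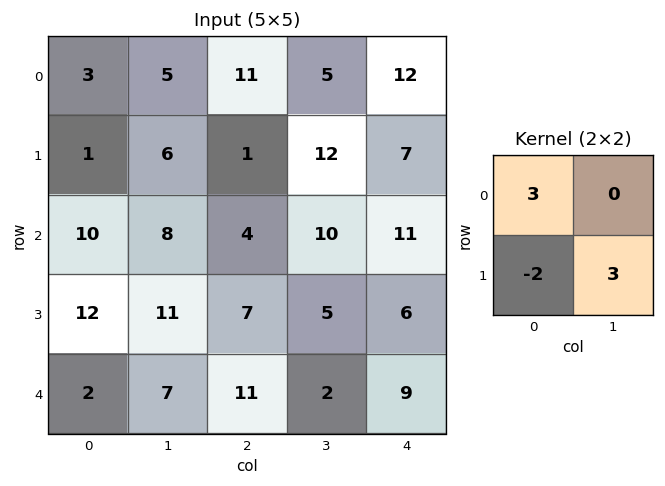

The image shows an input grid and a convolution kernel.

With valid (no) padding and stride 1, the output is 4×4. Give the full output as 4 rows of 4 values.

Output[0,0]: The receptive field on the input at this output position is [3 5 / 1 6]. Elementwise product with the kernel and sum: 3·3 + 1·-2 + 6·3.

25 6 67 12
7 14 25 49
39 23 13 38
53 52 5 38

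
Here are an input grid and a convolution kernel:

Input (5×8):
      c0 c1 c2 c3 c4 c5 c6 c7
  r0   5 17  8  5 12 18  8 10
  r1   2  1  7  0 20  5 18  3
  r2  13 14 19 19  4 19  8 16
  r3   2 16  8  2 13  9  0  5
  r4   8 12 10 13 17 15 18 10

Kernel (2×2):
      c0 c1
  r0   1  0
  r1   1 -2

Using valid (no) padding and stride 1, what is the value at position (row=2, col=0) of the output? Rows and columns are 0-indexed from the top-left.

The receptive field on the input at this output position is [13 14 / 2 16]. Elementwise product with the kernel and sum: 13·1 + 2·1 + 16·-2.

-17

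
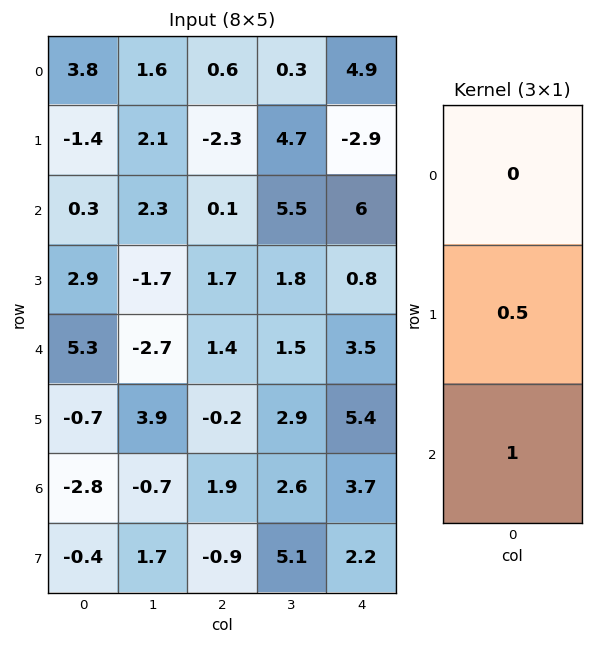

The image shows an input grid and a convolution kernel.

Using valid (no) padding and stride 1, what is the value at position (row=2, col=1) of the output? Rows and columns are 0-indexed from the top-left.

The receptive field on the input at this output position is [2.3 / -1.7 / -2.7]. Elementwise product with the kernel and sum: -1.7·0.5 + -2.7·1.

-3.55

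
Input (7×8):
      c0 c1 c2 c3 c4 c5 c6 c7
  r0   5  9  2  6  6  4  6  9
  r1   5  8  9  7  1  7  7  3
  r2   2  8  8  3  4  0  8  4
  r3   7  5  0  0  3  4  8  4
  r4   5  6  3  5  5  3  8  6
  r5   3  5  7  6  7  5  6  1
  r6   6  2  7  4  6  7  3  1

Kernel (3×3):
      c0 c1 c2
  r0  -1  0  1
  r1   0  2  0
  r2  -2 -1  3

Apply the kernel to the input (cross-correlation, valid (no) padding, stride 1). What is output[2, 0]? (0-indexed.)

9

The receptive field on the input at this output position is [2 8 8 / 7 5 0 / 5 6 3]. Elementwise product with the kernel and sum: 2·-1 + 8·1 + 5·2 + 5·-2 + 6·-1 + 3·3.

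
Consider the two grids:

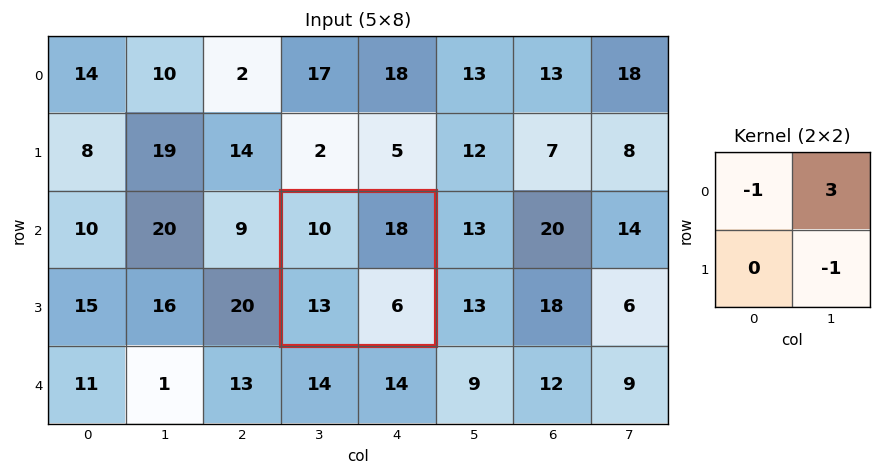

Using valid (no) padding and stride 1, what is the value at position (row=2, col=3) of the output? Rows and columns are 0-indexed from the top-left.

38

The receptive field on the input at this output position is [10 18 / 13 6]. Elementwise product with the kernel and sum: 10·-1 + 18·3 + 6·-1.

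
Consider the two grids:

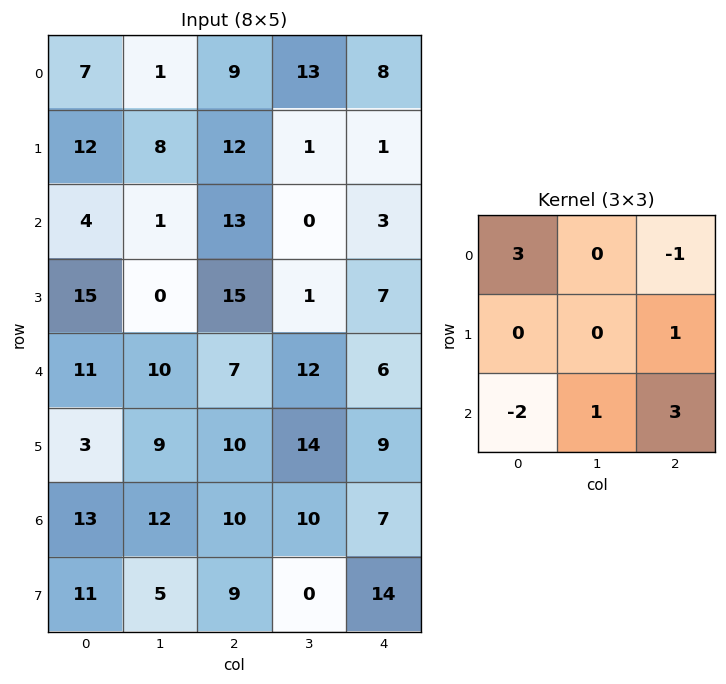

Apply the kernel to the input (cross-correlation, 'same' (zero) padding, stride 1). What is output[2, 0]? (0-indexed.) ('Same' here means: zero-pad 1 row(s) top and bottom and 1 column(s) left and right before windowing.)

8

The receptive field on the zero-padded input at this output position is [0 12 8 / 0 4 1 / 0 15 0]. Elementwise product with the kernel and sum: 0·3 + 8·-1 + 1·1 + 0·-2 + 15·1 + 0·3.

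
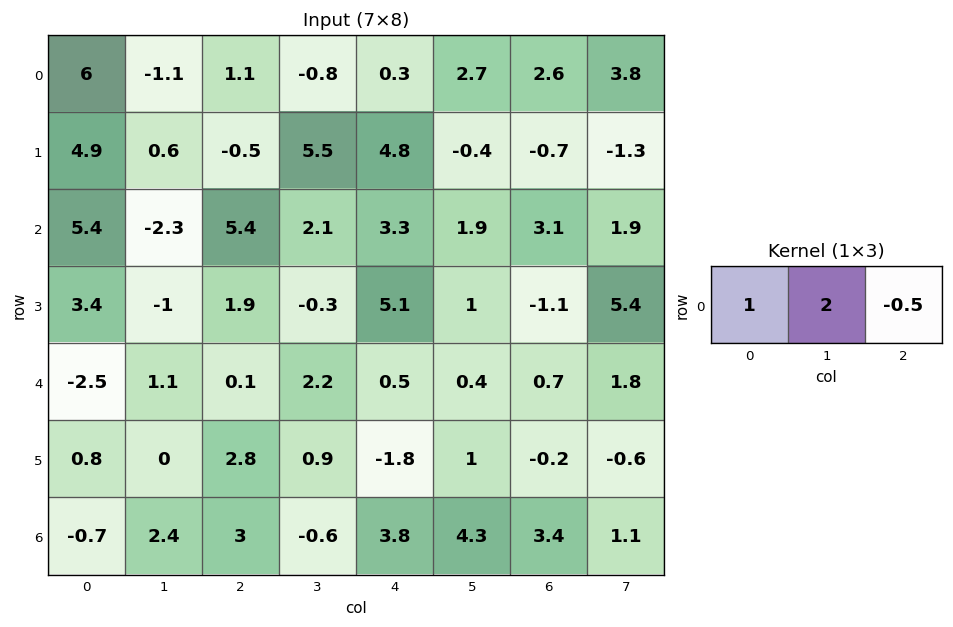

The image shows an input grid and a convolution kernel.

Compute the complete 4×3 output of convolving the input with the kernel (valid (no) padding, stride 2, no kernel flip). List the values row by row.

Output[0,0]: The receptive field on the input at this output position is [6 -1.1 1.1]. Elementwise product with the kernel and sum: 6·1 + -1.1·2 + 1.1·-0.5.
Output[0,1]: The receptive field on the input at this output position is [1.1 -0.8 0.3]. Elementwise product with the kernel and sum: 1.1·1 + -0.8·2 + 0.3·-0.5.

3.25 -0.65 4.4
-1.9 7.95 5.55
-0.35 4.25 0.95
2.6 -0.1 10.7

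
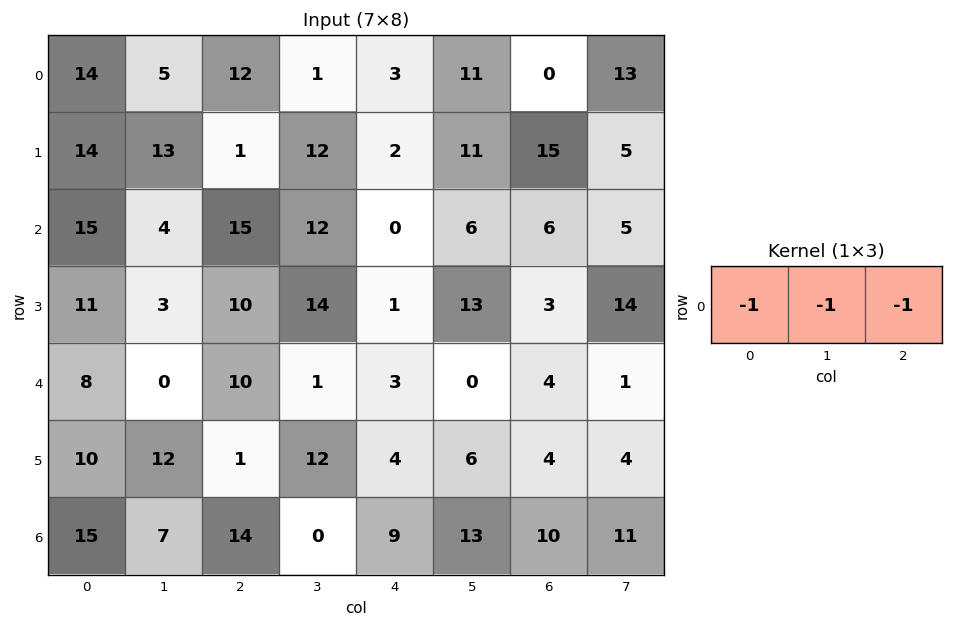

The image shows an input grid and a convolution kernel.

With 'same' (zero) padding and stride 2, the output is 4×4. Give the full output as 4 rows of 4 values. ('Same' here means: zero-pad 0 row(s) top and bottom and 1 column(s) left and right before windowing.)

Output[0,0]: The receptive field on the zero-padded input at this output position is [0 14 5]. Elementwise product with the kernel and sum: 0·-1 + 14·-1 + 5·-1.

-19 -18 -15 -24
-19 -31 -18 -17
-8 -11 -4 -5
-22 -21 -22 -34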